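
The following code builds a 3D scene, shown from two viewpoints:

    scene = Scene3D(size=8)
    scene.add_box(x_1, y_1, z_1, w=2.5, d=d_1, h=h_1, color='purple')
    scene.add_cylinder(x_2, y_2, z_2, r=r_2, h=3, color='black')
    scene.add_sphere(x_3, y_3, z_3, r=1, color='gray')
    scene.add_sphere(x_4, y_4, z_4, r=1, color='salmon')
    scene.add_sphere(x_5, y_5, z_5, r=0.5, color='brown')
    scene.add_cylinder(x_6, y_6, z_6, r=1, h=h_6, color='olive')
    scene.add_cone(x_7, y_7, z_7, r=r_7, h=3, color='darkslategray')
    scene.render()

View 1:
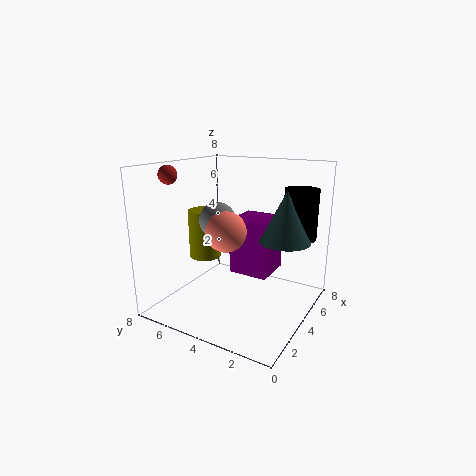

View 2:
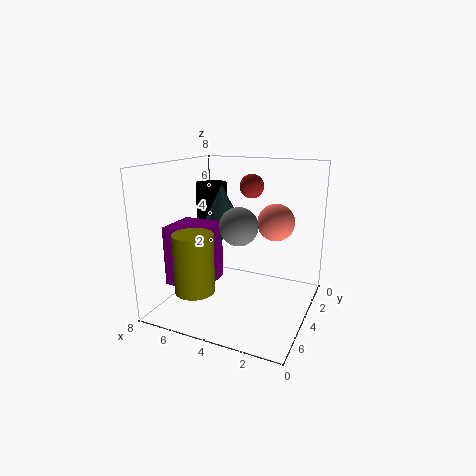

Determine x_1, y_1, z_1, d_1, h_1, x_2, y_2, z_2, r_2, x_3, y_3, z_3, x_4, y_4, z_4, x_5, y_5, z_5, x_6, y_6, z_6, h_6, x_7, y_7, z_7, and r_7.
x_1 = 5.5
y_1 = 3
z_1 = 1
d_1 = 2.5
h_1 = 3.5
x_2 = 7
y_2 = 1.5
z_2 = 3.5
r_2 = 1
x_3 = 3.5
y_3 = 5
z_3 = 5
x_4 = 2
y_4 = 3.5
z_4 = 5
x_5 = 2
y_5 = 7
z_5 = 7.5
x_6 = 5
y_6 = 7
z_6 = 2
h_6 = 3
x_7 = 6
y_7 = 2
z_7 = 3.5
r_7 = 1.5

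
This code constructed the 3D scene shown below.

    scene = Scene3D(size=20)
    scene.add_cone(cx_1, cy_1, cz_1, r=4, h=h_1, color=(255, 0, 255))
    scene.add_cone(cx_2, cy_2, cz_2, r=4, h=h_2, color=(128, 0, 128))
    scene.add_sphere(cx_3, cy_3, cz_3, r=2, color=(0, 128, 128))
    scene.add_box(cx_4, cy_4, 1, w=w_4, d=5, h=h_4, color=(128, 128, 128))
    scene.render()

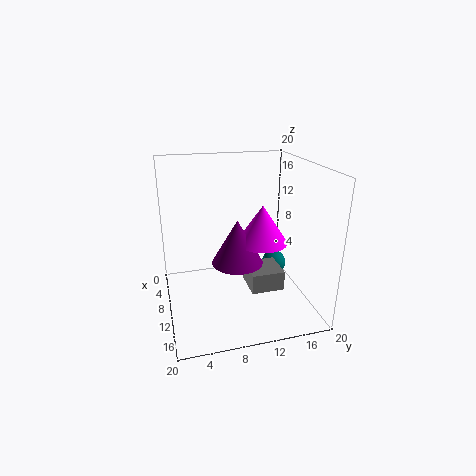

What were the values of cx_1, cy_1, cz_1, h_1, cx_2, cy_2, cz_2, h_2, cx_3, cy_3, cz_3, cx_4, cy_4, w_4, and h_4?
cx_1 = 6, cy_1 = 15, cz_1 = 7, h_1 = 6, cx_2 = 6, cy_2 = 11, cz_2 = 4, h_2 = 7, cx_3 = 4, cy_3 = 18, cz_3 = 2, cx_4 = 6, cy_4 = 12, w_4 = 5, h_4 = 3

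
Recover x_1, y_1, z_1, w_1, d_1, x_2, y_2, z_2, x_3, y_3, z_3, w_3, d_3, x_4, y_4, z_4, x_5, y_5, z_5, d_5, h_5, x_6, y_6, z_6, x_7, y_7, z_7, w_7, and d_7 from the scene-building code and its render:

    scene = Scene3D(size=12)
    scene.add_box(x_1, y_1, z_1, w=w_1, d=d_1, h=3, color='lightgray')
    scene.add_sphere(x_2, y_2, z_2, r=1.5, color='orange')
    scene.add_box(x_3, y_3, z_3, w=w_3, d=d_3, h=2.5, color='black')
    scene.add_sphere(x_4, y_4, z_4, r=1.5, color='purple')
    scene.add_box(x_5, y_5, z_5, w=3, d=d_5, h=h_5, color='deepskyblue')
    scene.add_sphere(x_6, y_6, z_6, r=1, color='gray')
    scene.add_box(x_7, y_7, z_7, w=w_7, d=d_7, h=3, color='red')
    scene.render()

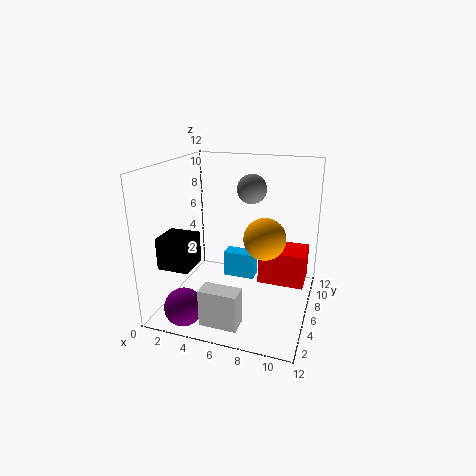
x_1 = 4.5; y_1 = 1; z_1 = 0.5; w_1 = 3; d_1 = 1.5; x_2 = 9; y_2 = 3; z_2 = 7.5; x_3 = 1; y_3 = 1.5; z_3 = 4.5; w_3 = 2.5; d_3 = 2.5; x_4 = 3; y_4 = 1.5; z_4 = 1.5; x_5 = 3.5; y_5 = 9; z_5 = 0.5; d_5 = 1.5; h_5 = 2.5; x_6 = 8; y_6 = 3; z_6 = 11; x_7 = 7.5; y_7 = 7; z_7 = 1.5; w_7 = 4; d_7 = 3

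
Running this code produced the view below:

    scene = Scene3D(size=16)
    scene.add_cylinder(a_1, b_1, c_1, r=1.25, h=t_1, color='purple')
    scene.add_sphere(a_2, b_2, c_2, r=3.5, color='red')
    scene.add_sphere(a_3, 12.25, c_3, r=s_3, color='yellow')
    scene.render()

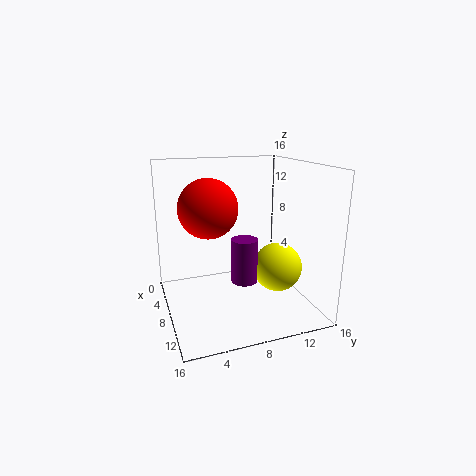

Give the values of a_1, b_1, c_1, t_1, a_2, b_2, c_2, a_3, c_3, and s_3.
a_1 = 13.25
b_1 = 6.75
c_1 = 5.5
t_1 = 4.25
a_2 = 4.75
b_2 = 5.5
c_2 = 10.75
a_3 = 9.5
c_3 = 4.5
s_3 = 2.75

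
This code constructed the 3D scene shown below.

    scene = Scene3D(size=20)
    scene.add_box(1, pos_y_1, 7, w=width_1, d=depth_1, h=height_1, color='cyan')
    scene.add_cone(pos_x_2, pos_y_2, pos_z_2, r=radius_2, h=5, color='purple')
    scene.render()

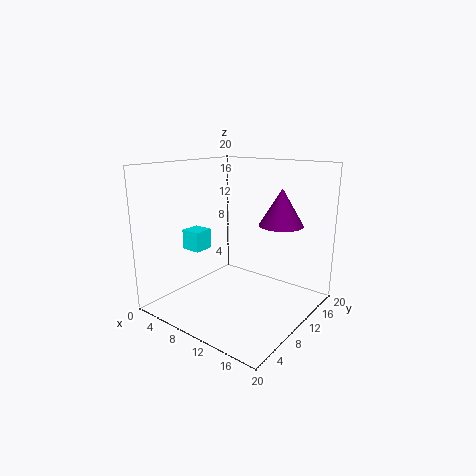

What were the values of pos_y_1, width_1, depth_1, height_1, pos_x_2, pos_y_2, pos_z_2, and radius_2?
pos_y_1 = 8; width_1 = 3; depth_1 = 3; height_1 = 3; pos_x_2 = 15; pos_y_2 = 13; pos_z_2 = 12; radius_2 = 3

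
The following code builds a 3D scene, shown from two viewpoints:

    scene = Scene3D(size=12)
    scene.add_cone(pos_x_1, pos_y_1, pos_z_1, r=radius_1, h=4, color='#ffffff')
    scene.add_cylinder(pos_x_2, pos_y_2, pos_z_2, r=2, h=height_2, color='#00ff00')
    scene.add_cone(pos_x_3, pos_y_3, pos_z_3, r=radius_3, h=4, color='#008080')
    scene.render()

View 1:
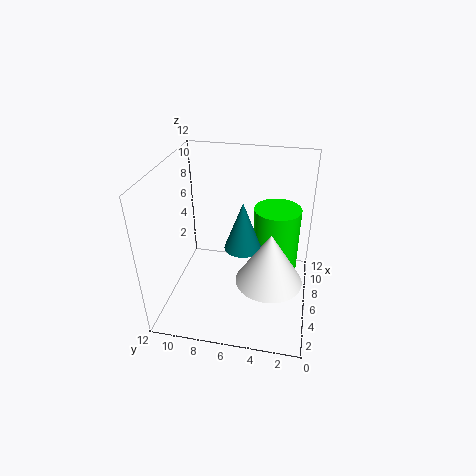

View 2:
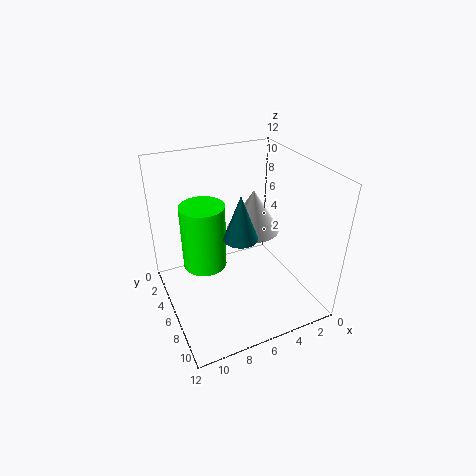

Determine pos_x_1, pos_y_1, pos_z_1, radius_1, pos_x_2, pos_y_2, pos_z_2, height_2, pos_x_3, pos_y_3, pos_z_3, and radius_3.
pos_x_1 = 3; pos_y_1 = 3; pos_z_1 = 4.5; radius_1 = 2.5; pos_x_2 = 8; pos_y_2 = 3; pos_z_2 = 2; height_2 = 6; pos_x_3 = 5.5; pos_y_3 = 5.5; pos_z_3 = 5.5; radius_3 = 1.5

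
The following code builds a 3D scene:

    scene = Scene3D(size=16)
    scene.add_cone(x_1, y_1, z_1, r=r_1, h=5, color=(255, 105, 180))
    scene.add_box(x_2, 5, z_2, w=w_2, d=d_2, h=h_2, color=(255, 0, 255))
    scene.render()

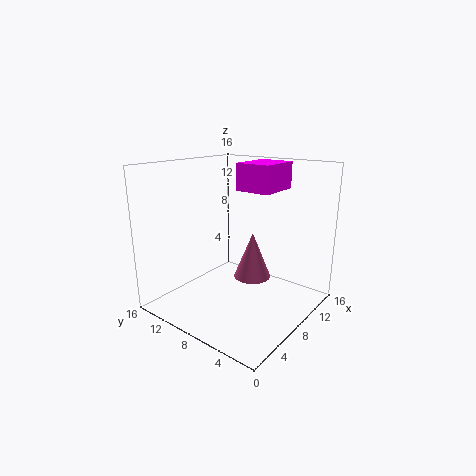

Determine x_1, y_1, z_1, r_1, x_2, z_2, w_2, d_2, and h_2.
x_1 = 8; y_1 = 6; z_1 = 4; r_1 = 2; x_2 = 9; z_2 = 13; w_2 = 5; d_2 = 4; h_2 = 3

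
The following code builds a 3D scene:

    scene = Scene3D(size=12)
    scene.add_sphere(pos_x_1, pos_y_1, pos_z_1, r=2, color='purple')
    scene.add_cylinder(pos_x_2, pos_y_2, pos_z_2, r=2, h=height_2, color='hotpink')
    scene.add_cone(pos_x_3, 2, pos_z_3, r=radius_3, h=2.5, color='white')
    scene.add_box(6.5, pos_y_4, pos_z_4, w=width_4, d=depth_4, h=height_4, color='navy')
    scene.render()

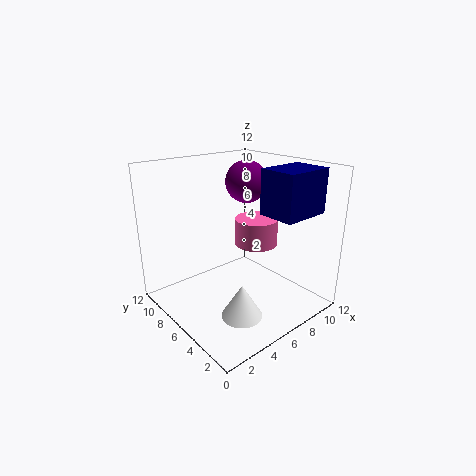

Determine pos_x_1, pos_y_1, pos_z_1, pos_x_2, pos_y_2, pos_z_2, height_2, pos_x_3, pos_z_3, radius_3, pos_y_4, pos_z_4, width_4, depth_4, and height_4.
pos_x_1 = 10; pos_y_1 = 9.5; pos_z_1 = 9.5; pos_x_2 = 9.5; pos_y_2 = 7.5; pos_z_2 = 4; height_2 = 2.5; pos_x_3 = 3; pos_z_3 = 2; radius_3 = 1.5; pos_y_4 = 1; pos_z_4 = 8.5; width_4 = 4; depth_4 = 3; height_4 = 3.5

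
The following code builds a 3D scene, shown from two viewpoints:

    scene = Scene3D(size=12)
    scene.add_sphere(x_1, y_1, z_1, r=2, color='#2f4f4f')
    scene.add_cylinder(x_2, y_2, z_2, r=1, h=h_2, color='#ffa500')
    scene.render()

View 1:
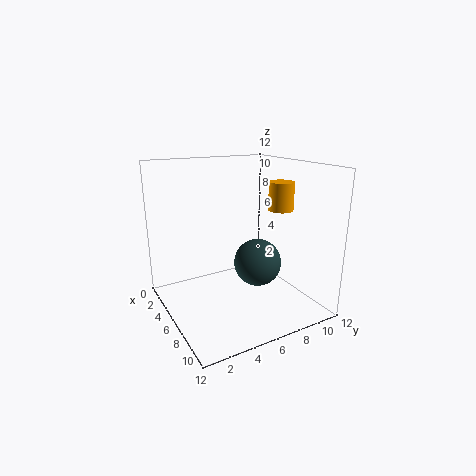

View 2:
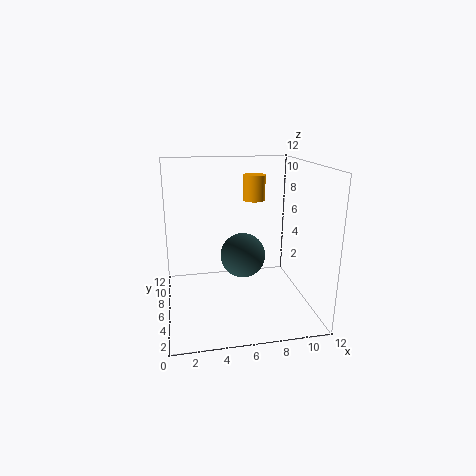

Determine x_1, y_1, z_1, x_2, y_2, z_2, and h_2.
x_1 = 6.75; y_1 = 7.5; z_1 = 3.75; x_2 = 8; y_2 = 8.75; z_2 = 8.5; h_2 = 2.25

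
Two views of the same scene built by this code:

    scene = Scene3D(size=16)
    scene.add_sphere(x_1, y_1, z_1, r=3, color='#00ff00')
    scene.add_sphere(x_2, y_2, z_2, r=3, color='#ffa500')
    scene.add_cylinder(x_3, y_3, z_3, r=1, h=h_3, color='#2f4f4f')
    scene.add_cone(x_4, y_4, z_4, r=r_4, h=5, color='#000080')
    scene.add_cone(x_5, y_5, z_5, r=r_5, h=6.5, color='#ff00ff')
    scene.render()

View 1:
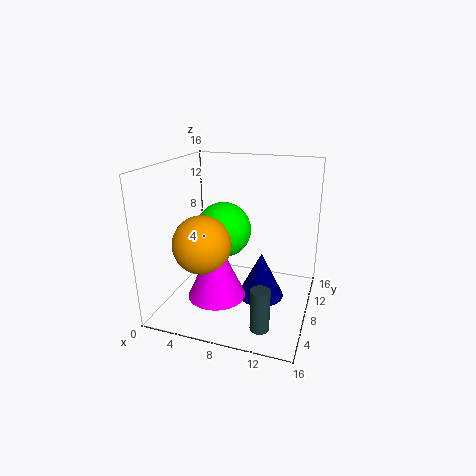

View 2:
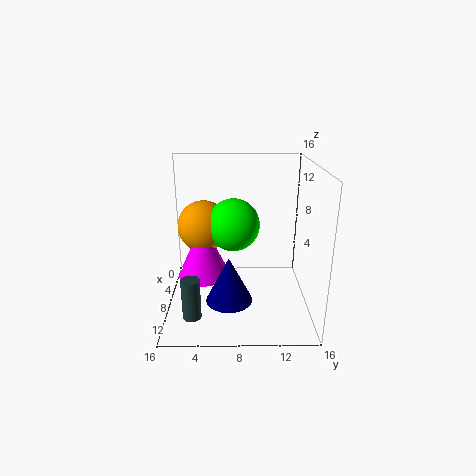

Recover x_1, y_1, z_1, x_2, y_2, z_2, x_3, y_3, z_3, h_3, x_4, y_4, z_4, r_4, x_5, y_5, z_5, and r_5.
x_1 = 6.5
y_1 = 7.5
z_1 = 9
x_2 = 5.5
y_2 = 4
z_2 = 8.5
x_3 = 12
y_3 = 3
z_3 = 0.5
h_3 = 4.5
x_4 = 11
y_4 = 7
z_4 = 2
r_4 = 2.5
x_5 = 7
y_5 = 4
z_5 = 3
r_5 = 3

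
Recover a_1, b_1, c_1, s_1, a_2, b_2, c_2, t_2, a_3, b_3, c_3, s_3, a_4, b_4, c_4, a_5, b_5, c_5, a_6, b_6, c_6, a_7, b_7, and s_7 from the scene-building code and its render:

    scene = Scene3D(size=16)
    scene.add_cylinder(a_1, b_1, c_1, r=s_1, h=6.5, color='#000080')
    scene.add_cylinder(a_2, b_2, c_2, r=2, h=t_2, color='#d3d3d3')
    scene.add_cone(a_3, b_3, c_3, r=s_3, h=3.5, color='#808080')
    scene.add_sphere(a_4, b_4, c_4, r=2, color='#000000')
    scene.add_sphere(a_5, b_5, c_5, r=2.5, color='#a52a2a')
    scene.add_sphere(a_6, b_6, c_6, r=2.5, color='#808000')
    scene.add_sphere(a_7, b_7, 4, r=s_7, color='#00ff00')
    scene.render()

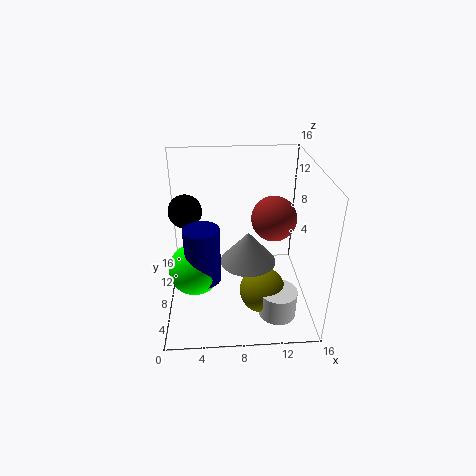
a_1 = 4
b_1 = 7.5
c_1 = 3
s_1 = 2
a_2 = 12
b_2 = 3.5
c_2 = 1
t_2 = 3
a_3 = 9
b_3 = 6.5
c_3 = 6
s_3 = 3
a_4 = 2
b_4 = 12
c_4 = 9.5
a_5 = 12
b_5 = 8.5
c_5 = 10
a_6 = 10.5
b_6 = 5
c_6 = 3
a_7 = 3
b_7 = 8
s_7 = 3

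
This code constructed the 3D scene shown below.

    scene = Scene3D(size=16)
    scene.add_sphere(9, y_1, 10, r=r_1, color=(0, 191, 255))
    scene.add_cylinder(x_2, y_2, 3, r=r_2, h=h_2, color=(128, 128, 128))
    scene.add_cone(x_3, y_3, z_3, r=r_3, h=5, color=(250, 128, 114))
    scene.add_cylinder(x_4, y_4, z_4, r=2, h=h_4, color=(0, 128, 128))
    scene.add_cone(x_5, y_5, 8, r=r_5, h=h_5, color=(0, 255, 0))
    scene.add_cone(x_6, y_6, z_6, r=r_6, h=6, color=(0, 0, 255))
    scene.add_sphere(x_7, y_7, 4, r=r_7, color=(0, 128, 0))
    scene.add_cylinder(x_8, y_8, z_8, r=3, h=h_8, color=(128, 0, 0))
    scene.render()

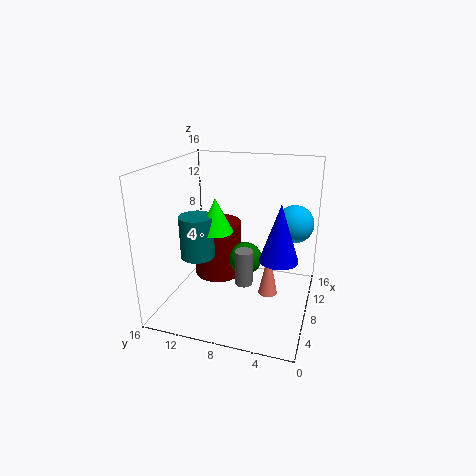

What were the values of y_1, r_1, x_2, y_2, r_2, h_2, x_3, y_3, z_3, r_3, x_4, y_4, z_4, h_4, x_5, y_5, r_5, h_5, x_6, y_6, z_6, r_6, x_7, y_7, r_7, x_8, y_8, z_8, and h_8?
y_1 = 2
r_1 = 2
x_2 = 7
y_2 = 7
r_2 = 1
h_2 = 4
x_3 = 6
y_3 = 4
z_3 = 3
r_3 = 1
x_4 = 8
y_4 = 13
z_4 = 5
h_4 = 5
x_5 = 9
y_5 = 11
r_5 = 2
h_5 = 4
x_6 = 6
y_6 = 3
z_6 = 7
r_6 = 2
x_7 = 11
y_7 = 8
r_7 = 2
x_8 = 12
y_8 = 12
z_8 = 1
h_8 = 7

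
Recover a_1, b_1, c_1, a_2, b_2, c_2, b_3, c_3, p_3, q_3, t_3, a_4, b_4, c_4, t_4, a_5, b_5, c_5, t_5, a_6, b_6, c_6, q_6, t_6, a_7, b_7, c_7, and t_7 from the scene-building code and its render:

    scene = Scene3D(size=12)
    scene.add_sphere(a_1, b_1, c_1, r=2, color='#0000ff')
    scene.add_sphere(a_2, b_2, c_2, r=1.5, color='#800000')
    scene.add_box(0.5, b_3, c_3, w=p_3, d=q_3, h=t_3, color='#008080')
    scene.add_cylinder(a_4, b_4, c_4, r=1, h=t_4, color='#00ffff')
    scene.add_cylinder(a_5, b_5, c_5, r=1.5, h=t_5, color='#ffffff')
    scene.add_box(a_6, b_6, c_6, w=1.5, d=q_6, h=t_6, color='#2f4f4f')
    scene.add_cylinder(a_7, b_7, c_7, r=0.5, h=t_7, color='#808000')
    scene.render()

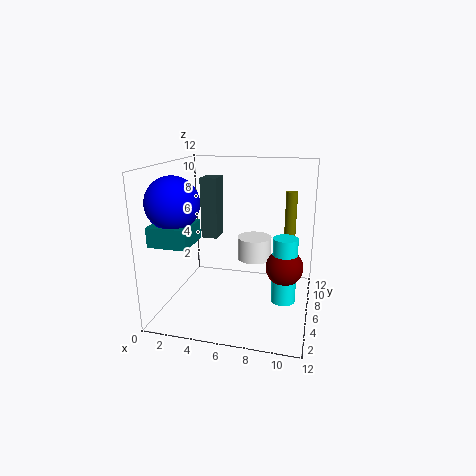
a_1 = 2; b_1 = 2.5; c_1 = 9.5; a_2 = 10; b_2 = 5.5; c_2 = 4; b_3 = 1; c_3 = 6.5; p_3 = 3; q_3 = 3; t_3 = 1.5; a_4 = 10; b_4 = 5.5; c_4 = 1; t_4 = 5.5; a_5 = 7; b_5 = 8; c_5 = 3.5; t_5 = 2; a_6 = 2; b_6 = 8; c_6 = 5; q_6 = 2; t_6 = 5.5; a_7 = 10; b_7 = 9; c_7 = 5; t_7 = 4.5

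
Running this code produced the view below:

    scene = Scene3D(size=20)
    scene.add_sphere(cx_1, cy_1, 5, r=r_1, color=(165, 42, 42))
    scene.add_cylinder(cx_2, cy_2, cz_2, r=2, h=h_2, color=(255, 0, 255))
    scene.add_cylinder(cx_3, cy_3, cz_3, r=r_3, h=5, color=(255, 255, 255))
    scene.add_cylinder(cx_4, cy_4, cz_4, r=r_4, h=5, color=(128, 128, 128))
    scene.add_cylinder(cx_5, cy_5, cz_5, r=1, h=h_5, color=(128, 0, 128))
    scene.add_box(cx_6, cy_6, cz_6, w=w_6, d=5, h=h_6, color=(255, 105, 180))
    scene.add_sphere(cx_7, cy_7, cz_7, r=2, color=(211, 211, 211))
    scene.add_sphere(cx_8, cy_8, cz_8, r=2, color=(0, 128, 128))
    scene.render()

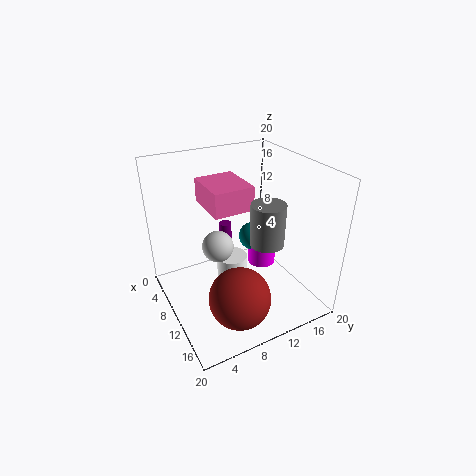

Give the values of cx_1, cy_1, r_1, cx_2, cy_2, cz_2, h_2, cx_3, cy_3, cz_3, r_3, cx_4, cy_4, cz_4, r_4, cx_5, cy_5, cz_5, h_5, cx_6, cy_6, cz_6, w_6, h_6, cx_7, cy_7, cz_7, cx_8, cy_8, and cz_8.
cx_1 = 16, cy_1 = 7, r_1 = 4, cx_2 = 10, cy_2 = 14, cz_2 = 5, h_2 = 4, cx_3 = 12, cy_3 = 8, cz_3 = 4, r_3 = 2, cx_4 = 17, cy_4 = 10, cz_4 = 13, r_4 = 2, cx_5 = 2, cy_5 = 12, cz_5 = 4, h_5 = 4, cx_6 = 8, cy_6 = 5, cz_6 = 16, w_6 = 6, h_6 = 3, cx_7 = 12, cy_7 = 6, cz_7 = 11, cx_8 = 9, cy_8 = 13, cz_8 = 9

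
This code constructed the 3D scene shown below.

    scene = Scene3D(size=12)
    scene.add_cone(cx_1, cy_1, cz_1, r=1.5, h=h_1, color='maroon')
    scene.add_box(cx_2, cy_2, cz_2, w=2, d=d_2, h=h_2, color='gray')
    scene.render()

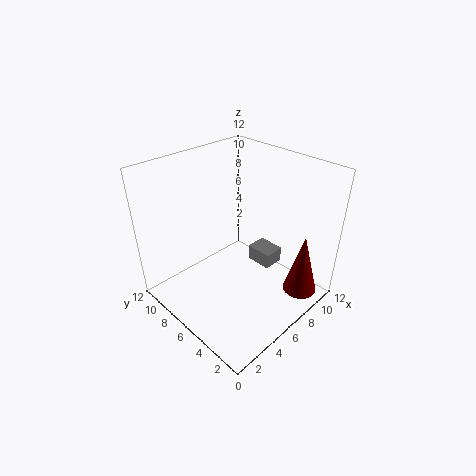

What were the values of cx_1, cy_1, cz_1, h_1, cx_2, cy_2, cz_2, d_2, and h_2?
cx_1 = 10
cy_1 = 2
cz_1 = 0.5
h_1 = 5.5
cx_2 = 9.5
cy_2 = 5.5
cz_2 = 1
d_2 = 2.5
h_2 = 1.5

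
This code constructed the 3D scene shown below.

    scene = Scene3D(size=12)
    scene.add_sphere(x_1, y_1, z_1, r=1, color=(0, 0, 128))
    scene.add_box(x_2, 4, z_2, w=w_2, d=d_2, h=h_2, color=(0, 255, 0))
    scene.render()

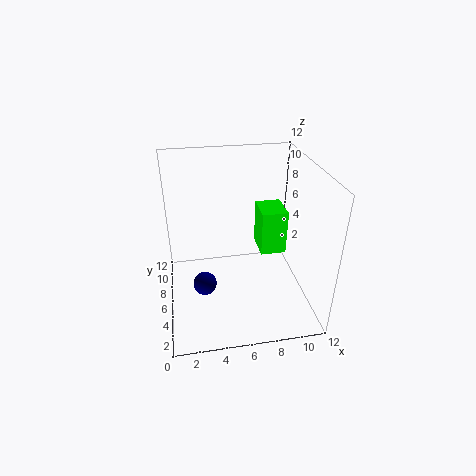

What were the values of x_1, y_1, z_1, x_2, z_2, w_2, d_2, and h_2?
x_1 = 3
y_1 = 5.5
z_1 = 2
x_2 = 7.5
z_2 = 5.5
w_2 = 2
d_2 = 2.5
h_2 = 3.5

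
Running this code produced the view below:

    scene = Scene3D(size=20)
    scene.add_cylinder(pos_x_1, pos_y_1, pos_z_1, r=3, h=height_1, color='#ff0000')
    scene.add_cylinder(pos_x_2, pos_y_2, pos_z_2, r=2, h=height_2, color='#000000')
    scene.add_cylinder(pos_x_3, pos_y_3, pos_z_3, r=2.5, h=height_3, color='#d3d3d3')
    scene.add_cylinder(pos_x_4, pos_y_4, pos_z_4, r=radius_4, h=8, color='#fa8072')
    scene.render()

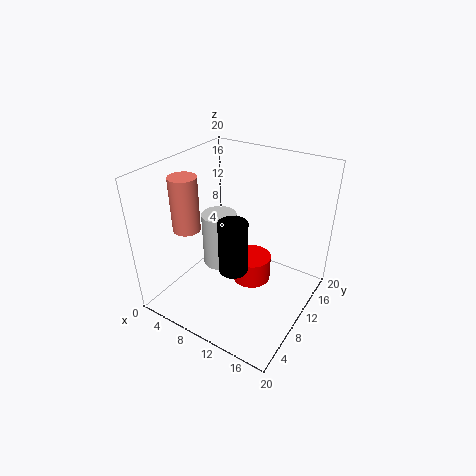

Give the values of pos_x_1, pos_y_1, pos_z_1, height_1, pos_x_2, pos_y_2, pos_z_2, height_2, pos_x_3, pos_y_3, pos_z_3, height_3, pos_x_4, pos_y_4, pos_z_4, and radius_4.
pos_x_1 = 10
pos_y_1 = 14
pos_z_1 = 0.5
height_1 = 4
pos_x_2 = 10.5
pos_y_2 = 8
pos_z_2 = 6
height_2 = 7.5
pos_x_3 = 6.5
pos_y_3 = 10.5
pos_z_3 = 4.5
height_3 = 8
pos_x_4 = 2.5
pos_y_4 = 8
pos_z_4 = 10
radius_4 = 2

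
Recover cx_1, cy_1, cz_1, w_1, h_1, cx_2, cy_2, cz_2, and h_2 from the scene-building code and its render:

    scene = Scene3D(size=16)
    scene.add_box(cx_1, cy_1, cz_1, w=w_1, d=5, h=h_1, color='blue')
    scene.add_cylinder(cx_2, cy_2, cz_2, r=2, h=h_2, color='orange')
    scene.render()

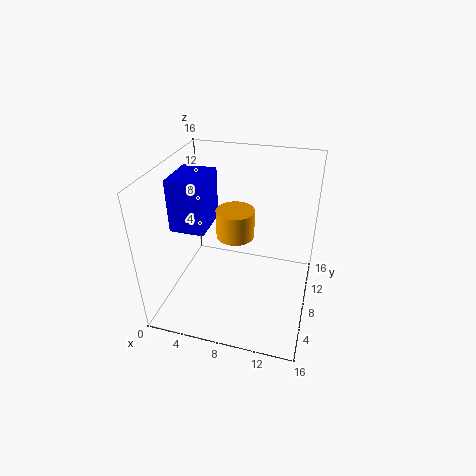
cx_1 = 0.5; cy_1 = 6.5; cz_1 = 8.5; w_1 = 4; h_1 = 6; cx_2 = 8; cy_2 = 7; cz_2 = 9; h_2 = 3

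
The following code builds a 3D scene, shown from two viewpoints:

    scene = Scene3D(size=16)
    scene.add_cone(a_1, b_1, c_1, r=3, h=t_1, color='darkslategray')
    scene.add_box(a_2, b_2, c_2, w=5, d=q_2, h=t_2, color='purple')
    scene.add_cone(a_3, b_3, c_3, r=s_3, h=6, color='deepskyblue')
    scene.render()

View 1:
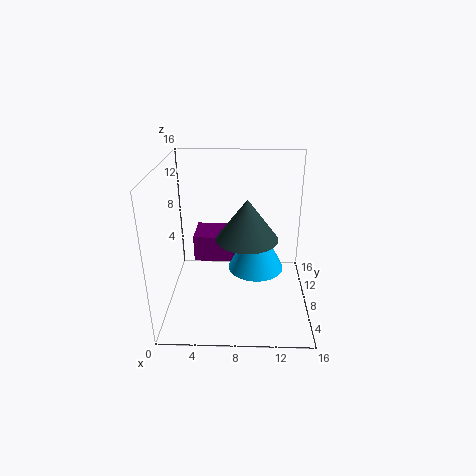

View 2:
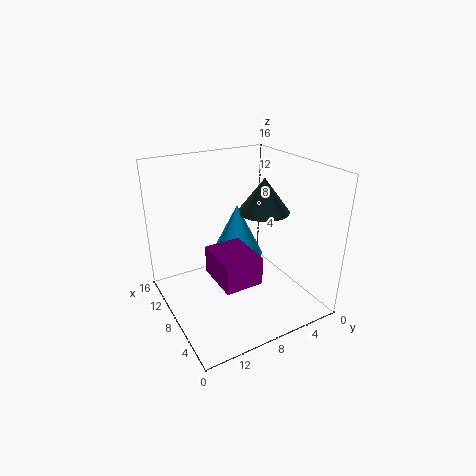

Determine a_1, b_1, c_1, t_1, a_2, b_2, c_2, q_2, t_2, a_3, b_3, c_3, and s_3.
a_1 = 9, b_1 = 4, c_1 = 10, t_1 = 4, a_2 = 3, b_2 = 8, c_2 = 5, q_2 = 4, t_2 = 3, a_3 = 10, b_3 = 7, c_3 = 5, s_3 = 3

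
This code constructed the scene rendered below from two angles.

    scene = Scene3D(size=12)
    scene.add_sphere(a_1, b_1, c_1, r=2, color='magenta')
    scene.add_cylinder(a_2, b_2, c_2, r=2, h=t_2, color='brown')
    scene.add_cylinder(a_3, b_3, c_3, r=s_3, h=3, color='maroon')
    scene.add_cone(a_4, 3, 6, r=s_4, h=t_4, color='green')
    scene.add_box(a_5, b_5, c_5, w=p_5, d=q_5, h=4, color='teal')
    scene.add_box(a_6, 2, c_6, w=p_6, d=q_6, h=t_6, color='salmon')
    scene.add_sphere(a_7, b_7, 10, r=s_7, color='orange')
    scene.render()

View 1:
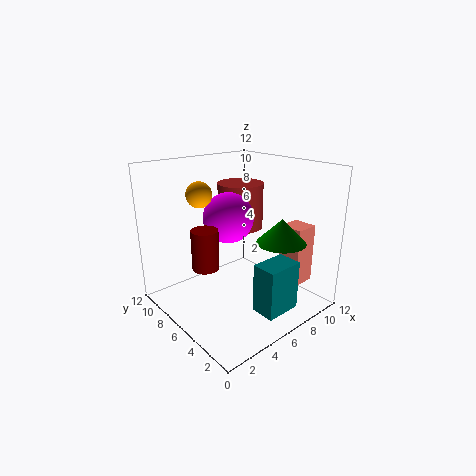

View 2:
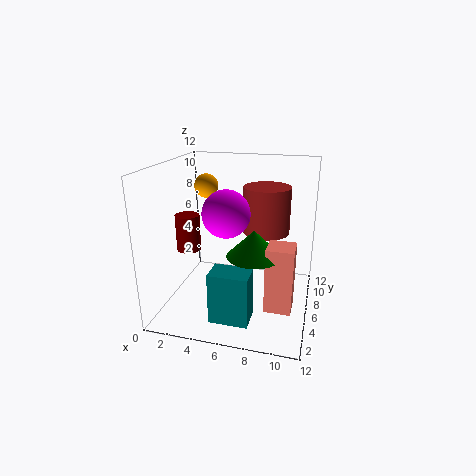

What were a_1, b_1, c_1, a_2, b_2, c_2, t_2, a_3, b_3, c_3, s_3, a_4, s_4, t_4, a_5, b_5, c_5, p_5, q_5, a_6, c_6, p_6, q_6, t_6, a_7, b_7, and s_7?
a_1 = 5
b_1 = 6
c_1 = 8
a_2 = 8
b_2 = 8
c_2 = 6
t_2 = 4
a_3 = 2
b_3 = 5
c_3 = 5
s_3 = 1
a_4 = 8
s_4 = 2
t_4 = 2
a_5 = 5
b_5 = 1
c_5 = 1
p_5 = 3
q_5 = 2
a_6 = 9
c_6 = 2
p_6 = 2
q_6 = 2
t_6 = 5
a_7 = 3
b_7 = 7
s_7 = 1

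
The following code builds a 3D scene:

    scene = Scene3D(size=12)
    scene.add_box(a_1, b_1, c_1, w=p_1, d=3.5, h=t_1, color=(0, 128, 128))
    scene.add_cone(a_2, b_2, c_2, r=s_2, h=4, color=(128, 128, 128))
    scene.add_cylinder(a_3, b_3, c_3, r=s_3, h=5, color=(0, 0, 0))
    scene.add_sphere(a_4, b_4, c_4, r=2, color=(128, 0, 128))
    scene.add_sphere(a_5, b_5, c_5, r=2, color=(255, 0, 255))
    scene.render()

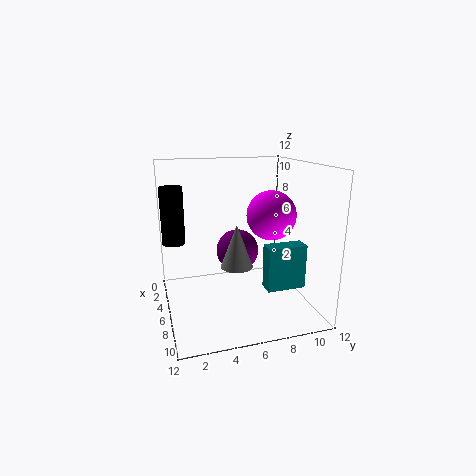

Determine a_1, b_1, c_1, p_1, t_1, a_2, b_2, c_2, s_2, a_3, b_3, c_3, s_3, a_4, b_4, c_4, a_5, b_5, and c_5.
a_1 = 5.5
b_1 = 8.5
c_1 = 1
p_1 = 1.5
t_1 = 4
a_2 = 4
b_2 = 6.5
c_2 = 2.5
s_2 = 1.5
a_3 = 3
b_3 = 1
c_3 = 5
s_3 = 1
a_4 = 2.5
b_4 = 7
c_4 = 3.5
a_5 = 7
b_5 = 8.5
c_5 = 8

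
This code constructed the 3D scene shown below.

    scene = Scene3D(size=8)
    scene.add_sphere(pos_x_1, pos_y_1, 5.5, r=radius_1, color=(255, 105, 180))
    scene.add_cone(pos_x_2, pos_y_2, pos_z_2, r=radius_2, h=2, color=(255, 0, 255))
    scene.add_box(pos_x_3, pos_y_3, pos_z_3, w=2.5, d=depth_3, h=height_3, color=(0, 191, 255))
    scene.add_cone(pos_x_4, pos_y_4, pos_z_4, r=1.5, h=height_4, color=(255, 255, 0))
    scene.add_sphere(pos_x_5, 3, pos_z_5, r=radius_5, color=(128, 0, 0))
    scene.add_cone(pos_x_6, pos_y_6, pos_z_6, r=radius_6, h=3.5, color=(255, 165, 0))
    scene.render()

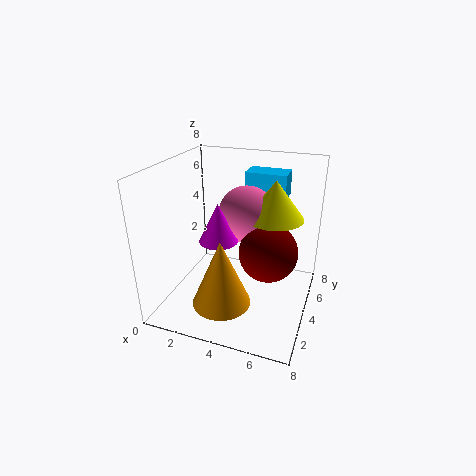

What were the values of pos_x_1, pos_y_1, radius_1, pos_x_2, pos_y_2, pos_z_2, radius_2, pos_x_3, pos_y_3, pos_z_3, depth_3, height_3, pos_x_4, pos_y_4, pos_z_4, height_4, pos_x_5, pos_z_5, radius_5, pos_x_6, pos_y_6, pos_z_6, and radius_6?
pos_x_1 = 4.5; pos_y_1 = 4; radius_1 = 1.5; pos_x_2 = 3.5; pos_y_2 = 2.5; pos_z_2 = 4.5; radius_2 = 1; pos_x_3 = 3.5; pos_y_3 = 6.5; pos_z_3 = 5.5; depth_3 = 1.5; height_3 = 1.5; pos_x_4 = 6; pos_y_4 = 4; pos_z_4 = 5.5; height_4 = 2; pos_x_5 = 6; pos_z_5 = 4; radius_5 = 1.5; pos_x_6 = 4; pos_y_6 = 1.5; pos_z_6 = 1.5; radius_6 = 1.5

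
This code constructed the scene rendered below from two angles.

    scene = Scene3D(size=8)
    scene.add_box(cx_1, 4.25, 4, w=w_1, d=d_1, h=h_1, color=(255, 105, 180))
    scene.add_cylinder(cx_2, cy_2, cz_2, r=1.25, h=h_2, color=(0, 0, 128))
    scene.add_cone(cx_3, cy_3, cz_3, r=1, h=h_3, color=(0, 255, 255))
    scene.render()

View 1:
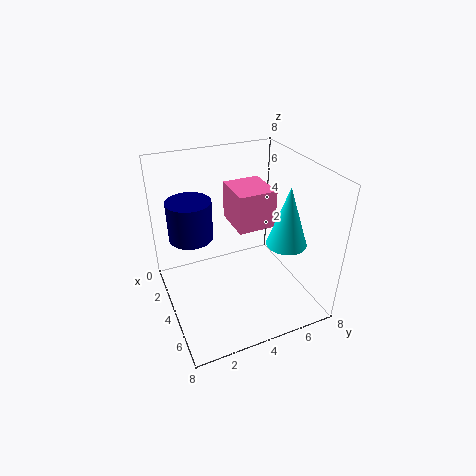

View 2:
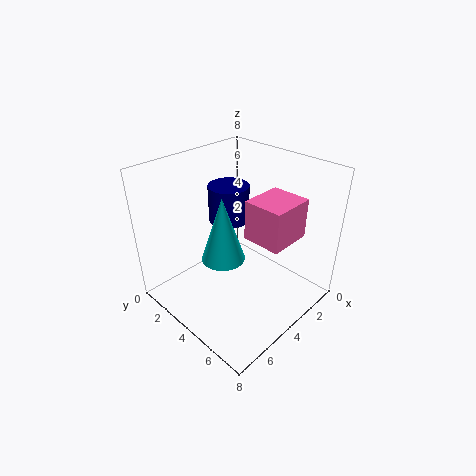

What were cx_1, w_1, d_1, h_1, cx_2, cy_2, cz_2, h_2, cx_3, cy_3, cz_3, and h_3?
cx_1 = 1.25
w_1 = 2.5
d_1 = 2.25
h_1 = 2.25
cx_2 = 2.5
cy_2 = 1.75
cz_2 = 3.75
h_2 = 2.25
cx_3 = 6.5
cy_3 = 5.5
cz_3 = 4.75
h_3 = 3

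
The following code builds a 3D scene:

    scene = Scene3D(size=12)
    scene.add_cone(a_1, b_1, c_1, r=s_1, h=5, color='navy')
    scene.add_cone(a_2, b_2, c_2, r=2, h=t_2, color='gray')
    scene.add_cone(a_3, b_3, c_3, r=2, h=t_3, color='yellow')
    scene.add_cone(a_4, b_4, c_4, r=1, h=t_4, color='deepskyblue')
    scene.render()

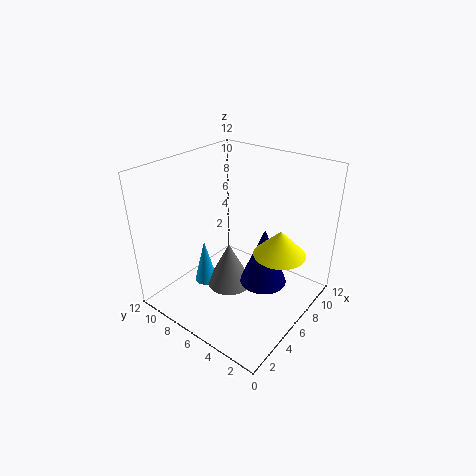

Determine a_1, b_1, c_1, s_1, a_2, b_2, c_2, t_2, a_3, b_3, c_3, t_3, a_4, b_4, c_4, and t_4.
a_1 = 7, b_1 = 4, c_1 = 2, s_1 = 2, a_2 = 6, b_2 = 7, c_2 = 1, t_2 = 4, a_3 = 6, b_3 = 2, c_3 = 6, t_3 = 2, a_4 = 5, b_4 = 9, c_4 = 1, t_4 = 4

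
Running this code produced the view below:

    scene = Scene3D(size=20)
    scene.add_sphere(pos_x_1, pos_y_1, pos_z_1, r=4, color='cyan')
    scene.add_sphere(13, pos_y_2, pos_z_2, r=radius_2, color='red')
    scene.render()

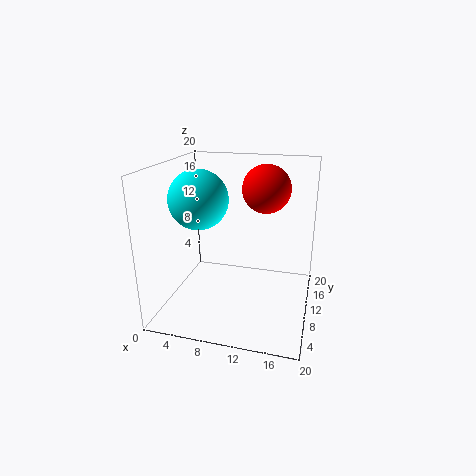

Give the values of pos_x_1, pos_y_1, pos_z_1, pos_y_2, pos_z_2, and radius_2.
pos_x_1 = 5; pos_y_1 = 8.5; pos_z_1 = 15.5; pos_y_2 = 14.5; pos_z_2 = 16; radius_2 = 3.5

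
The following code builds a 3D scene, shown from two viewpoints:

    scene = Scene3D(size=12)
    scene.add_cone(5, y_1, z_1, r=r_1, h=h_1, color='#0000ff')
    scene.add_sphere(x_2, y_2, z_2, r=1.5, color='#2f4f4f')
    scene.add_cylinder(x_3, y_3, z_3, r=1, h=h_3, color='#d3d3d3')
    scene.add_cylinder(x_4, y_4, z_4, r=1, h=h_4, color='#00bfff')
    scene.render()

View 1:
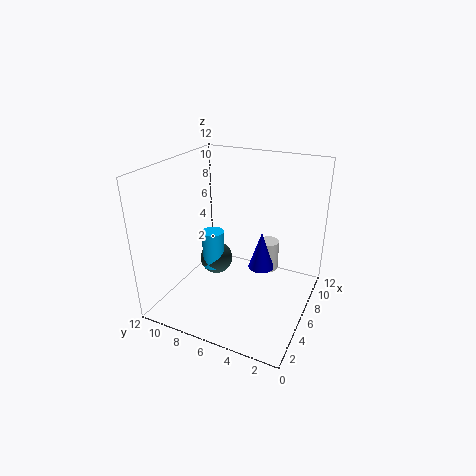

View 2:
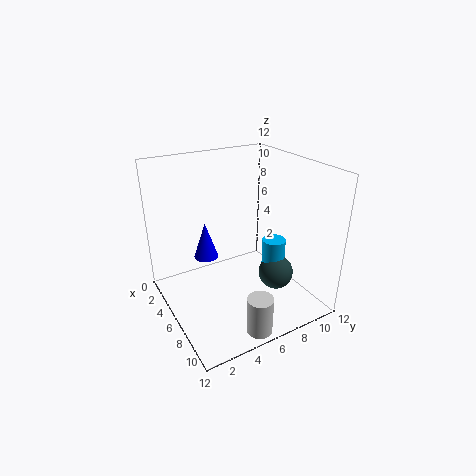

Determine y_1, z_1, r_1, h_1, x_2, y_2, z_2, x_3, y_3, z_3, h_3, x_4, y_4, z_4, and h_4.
y_1 = 3.5
z_1 = 4.5
r_1 = 1
h_1 = 3
x_2 = 7.5
y_2 = 9
z_2 = 2.5
x_3 = 11
y_3 = 5
z_3 = 0.5
h_3 = 3
x_4 = 7
y_4 = 9
z_4 = 2
h_4 = 3.5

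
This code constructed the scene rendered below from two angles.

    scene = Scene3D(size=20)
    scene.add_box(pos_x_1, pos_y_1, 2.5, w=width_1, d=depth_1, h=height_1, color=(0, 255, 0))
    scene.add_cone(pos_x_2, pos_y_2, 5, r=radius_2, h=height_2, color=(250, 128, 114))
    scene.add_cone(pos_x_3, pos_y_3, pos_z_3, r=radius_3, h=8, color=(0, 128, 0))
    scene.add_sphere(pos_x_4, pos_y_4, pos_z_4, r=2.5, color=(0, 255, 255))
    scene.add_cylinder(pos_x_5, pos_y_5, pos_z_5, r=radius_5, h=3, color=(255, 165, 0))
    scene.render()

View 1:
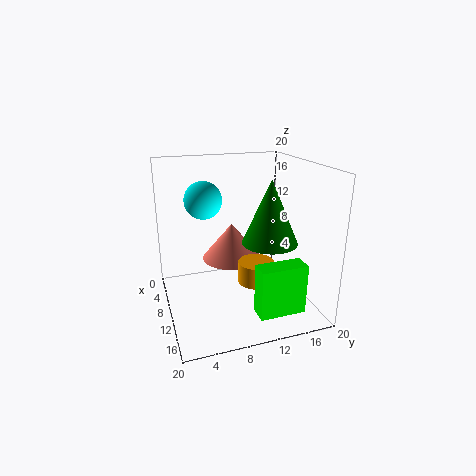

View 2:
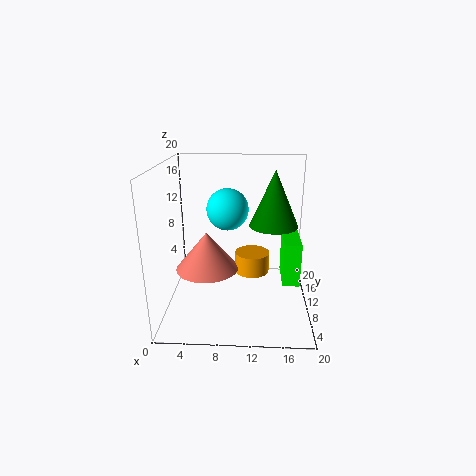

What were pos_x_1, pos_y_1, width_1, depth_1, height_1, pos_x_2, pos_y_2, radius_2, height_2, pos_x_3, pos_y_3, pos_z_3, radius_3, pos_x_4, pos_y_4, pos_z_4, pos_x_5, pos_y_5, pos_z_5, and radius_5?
pos_x_1 = 16.5; pos_y_1 = 10; width_1 = 2.5; depth_1 = 6; height_1 = 6.5; pos_x_2 = 5.5; pos_y_2 = 10.5; radius_2 = 4.5; height_2 = 5.5; pos_x_3 = 15; pos_y_3 = 12.5; pos_z_3 = 11; radius_3 = 3.5; pos_x_4 = 9; pos_y_4 = 5.5; pos_z_4 = 15.5; pos_x_5 = 12; pos_y_5 = 12; pos_z_5 = 4; radius_5 = 2.5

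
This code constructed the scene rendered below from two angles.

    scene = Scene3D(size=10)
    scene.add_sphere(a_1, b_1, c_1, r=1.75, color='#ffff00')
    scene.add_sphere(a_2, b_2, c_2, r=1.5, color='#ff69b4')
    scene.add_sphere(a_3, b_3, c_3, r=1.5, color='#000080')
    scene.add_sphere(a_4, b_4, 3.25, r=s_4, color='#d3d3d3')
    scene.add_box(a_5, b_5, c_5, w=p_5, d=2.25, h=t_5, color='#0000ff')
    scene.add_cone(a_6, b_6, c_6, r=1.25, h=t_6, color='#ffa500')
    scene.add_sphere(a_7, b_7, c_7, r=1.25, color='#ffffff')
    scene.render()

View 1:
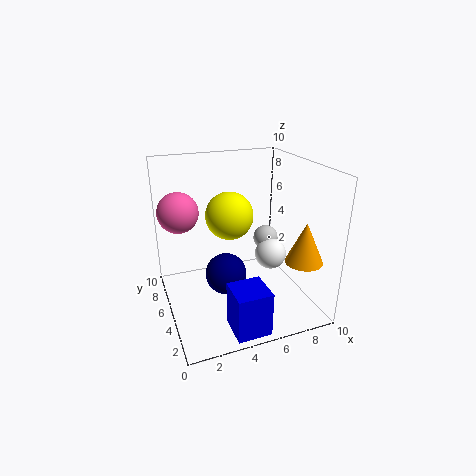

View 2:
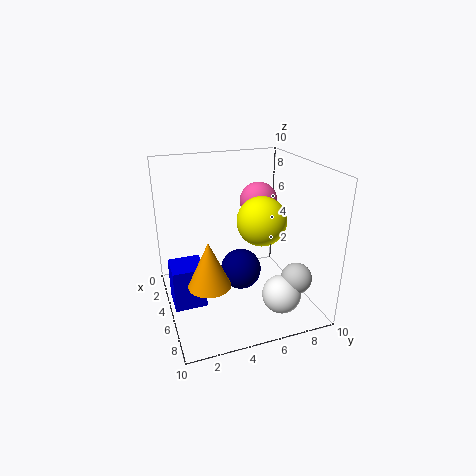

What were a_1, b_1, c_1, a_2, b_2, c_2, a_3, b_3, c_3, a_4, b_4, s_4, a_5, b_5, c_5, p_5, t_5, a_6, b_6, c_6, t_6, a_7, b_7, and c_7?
a_1 = 5, b_1 = 6.75, c_1 = 6, a_2 = 1.5, b_2 = 8, c_2 = 6.25, a_3 = 4.25, b_3 = 5.5, c_3 = 2, a_4 = 8.5, b_4 = 7.75, s_4 = 1, a_5 = 3.25, b_5 = 0.25, c_5 = 0.25, p_5 = 2.25, t_5 = 3, a_6 = 8.5, b_6 = 2, c_6 = 4, t_6 = 2.75, a_7 = 8.5, b_7 = 6.75, c_7 = 2.25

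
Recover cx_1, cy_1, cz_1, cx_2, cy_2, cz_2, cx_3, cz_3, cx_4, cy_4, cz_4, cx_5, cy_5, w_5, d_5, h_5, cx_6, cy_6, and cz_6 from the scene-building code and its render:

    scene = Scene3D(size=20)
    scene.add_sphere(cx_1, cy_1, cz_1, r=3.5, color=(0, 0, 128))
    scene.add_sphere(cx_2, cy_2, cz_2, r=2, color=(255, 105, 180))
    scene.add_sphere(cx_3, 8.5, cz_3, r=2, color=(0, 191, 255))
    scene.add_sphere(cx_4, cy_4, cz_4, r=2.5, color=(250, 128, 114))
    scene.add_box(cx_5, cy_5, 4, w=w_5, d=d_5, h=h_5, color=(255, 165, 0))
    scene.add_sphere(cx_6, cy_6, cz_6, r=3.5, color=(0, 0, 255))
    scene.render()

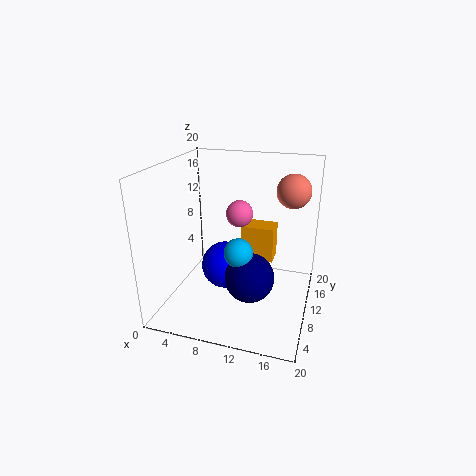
cx_1 = 12
cy_1 = 9
cz_1 = 4.5
cx_2 = 9
cy_2 = 14
cz_2 = 12
cx_3 = 10.5
cz_3 = 8.5
cx_4 = 16.5
cy_4 = 16
cz_4 = 15.5
cx_5 = 9
cy_5 = 15
w_5 = 5
d_5 = 3.5
h_5 = 5.5
cx_6 = 7.5
cy_6 = 11.5
cz_6 = 4.5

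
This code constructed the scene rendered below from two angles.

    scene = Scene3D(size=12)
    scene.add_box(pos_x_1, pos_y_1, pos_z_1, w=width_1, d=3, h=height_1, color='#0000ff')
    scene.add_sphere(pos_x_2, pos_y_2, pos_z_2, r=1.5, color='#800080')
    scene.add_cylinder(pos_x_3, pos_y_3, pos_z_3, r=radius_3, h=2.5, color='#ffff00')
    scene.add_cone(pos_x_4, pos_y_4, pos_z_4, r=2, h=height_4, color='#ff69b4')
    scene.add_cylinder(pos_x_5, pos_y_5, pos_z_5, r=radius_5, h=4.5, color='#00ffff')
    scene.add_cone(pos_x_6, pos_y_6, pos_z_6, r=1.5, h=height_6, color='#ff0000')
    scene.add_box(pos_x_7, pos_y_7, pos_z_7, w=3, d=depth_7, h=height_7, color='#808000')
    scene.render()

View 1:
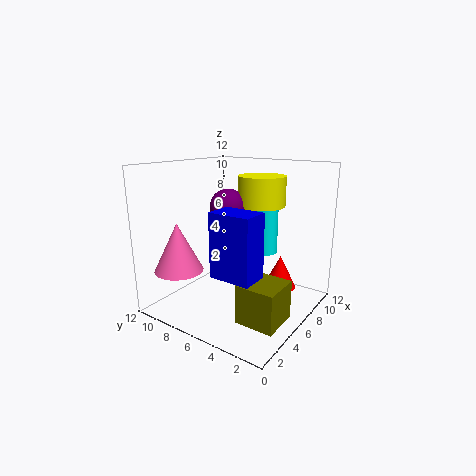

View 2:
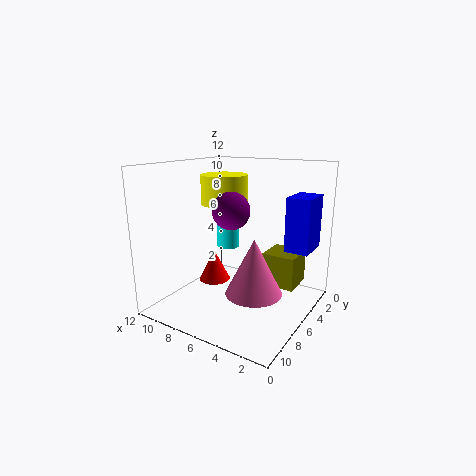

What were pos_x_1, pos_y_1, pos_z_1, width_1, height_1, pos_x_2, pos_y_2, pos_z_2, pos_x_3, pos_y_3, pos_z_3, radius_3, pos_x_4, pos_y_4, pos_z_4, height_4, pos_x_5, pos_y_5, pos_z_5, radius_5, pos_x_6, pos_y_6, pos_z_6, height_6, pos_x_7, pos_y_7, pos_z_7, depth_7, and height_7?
pos_x_1 = 0.5, pos_y_1 = 1.5, pos_z_1 = 5, width_1 = 2, height_1 = 4.5, pos_x_2 = 6, pos_y_2 = 7, pos_z_2 = 8.5, pos_x_3 = 8, pos_y_3 = 5, pos_z_3 = 8.5, radius_3 = 2, pos_x_4 = 2.5, pos_y_4 = 9.5, pos_z_4 = 3.5, height_4 = 4, pos_x_5 = 8, pos_y_5 = 4.5, pos_z_5 = 4.5, radius_5 = 1, pos_x_6 = 10, pos_y_6 = 4, pos_z_6 = 0.5, height_6 = 3, pos_x_7 = 2, pos_y_7 = 0.5, pos_z_7 = 1, depth_7 = 3, height_7 = 3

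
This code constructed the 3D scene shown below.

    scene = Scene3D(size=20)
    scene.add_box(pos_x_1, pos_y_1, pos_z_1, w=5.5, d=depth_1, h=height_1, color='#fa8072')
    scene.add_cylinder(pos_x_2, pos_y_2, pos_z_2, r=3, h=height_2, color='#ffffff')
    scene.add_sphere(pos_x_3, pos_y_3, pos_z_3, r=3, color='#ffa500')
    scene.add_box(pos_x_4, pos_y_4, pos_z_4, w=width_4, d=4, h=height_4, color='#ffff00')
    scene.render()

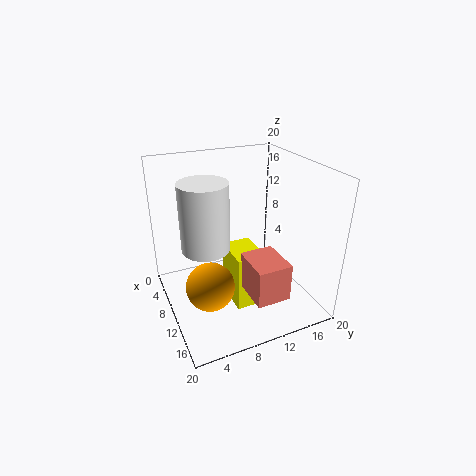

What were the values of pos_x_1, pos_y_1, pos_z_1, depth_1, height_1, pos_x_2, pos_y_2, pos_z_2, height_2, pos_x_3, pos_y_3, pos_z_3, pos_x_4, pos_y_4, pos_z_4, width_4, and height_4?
pos_x_1 = 13
pos_y_1 = 9
pos_z_1 = 4.5
depth_1 = 4.5
height_1 = 5
pos_x_2 = 12.5
pos_y_2 = 4.5
pos_z_2 = 11
height_2 = 8.5
pos_x_3 = 15
pos_y_3 = 4
pos_z_3 = 7
pos_x_4 = 8
pos_y_4 = 8.5
pos_z_4 = 0.5
width_4 = 5.5
height_4 = 8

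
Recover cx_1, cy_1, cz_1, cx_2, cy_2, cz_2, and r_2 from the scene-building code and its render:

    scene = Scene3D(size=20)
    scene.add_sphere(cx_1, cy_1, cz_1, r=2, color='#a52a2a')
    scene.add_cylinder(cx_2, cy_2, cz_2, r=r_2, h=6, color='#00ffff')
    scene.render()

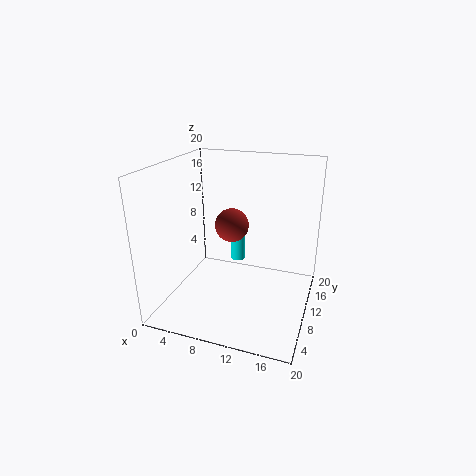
cx_1 = 11
cy_1 = 5
cz_1 = 14
cx_2 = 10
cy_2 = 10
cz_2 = 7
r_2 = 1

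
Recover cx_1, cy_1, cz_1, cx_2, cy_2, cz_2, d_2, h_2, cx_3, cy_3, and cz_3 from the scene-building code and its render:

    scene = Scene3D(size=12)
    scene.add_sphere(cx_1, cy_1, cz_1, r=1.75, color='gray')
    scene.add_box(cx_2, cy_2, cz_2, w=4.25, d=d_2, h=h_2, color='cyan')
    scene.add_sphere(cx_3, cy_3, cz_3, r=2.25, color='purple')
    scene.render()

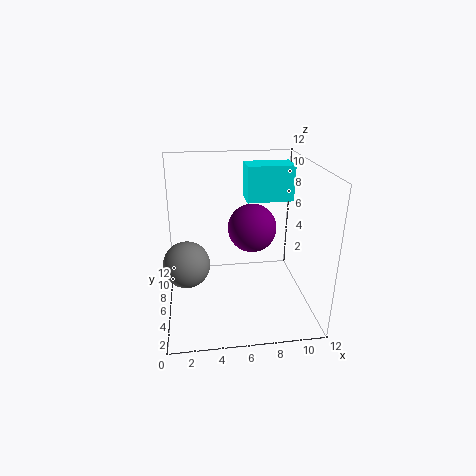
cx_1 = 1.75; cy_1 = 3.5; cz_1 = 5.25; cx_2 = 7.25; cy_2 = 8.75; cz_2 = 8; d_2 = 2.5; h_2 = 3.25; cx_3 = 7.75; cy_3 = 9; cz_3 = 5.5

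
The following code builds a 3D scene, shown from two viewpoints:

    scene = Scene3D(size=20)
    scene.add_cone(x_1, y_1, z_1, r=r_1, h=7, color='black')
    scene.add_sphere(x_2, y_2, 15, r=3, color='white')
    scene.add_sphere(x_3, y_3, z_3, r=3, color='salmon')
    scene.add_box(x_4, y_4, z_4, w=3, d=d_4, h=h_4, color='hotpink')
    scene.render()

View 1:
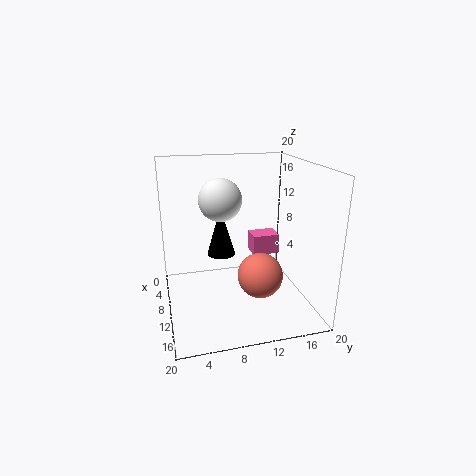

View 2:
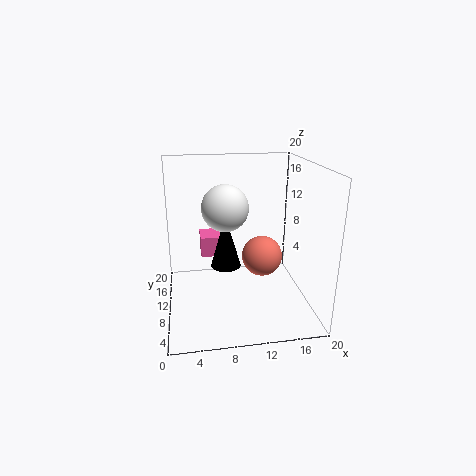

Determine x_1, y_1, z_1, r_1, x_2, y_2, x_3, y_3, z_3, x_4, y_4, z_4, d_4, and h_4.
x_1 = 8, y_1 = 8, z_1 = 7, r_1 = 2, x_2 = 8, y_2 = 8, x_3 = 14, y_3 = 12, z_3 = 6, x_4 = 5, y_4 = 13, z_4 = 6, d_4 = 4, h_4 = 3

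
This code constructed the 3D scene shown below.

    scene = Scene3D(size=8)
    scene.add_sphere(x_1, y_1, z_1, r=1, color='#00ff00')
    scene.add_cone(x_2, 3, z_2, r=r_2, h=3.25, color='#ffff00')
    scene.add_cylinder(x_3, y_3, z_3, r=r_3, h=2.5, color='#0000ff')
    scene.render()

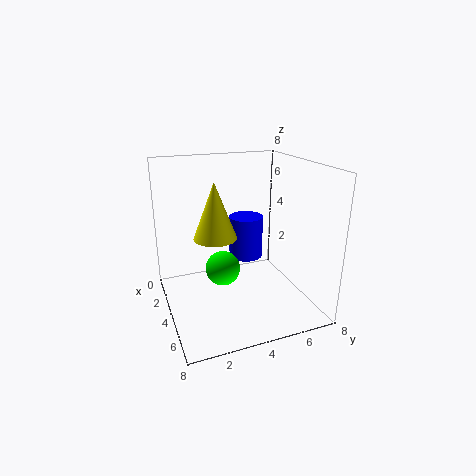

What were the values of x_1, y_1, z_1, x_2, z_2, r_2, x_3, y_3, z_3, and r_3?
x_1 = 3.5, y_1 = 3.25, z_1 = 2, x_2 = 3, z_2 = 3.75, r_2 = 1.25, x_3 = 2.75, y_3 = 5, z_3 = 2.25, r_3 = 1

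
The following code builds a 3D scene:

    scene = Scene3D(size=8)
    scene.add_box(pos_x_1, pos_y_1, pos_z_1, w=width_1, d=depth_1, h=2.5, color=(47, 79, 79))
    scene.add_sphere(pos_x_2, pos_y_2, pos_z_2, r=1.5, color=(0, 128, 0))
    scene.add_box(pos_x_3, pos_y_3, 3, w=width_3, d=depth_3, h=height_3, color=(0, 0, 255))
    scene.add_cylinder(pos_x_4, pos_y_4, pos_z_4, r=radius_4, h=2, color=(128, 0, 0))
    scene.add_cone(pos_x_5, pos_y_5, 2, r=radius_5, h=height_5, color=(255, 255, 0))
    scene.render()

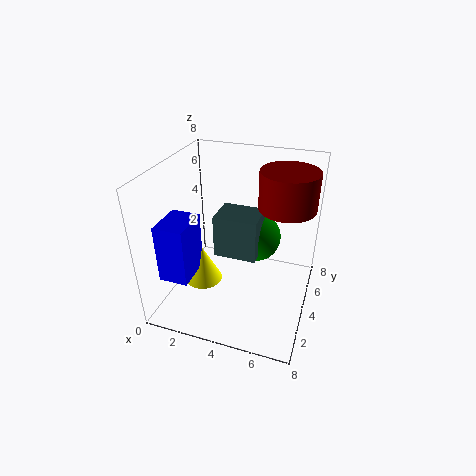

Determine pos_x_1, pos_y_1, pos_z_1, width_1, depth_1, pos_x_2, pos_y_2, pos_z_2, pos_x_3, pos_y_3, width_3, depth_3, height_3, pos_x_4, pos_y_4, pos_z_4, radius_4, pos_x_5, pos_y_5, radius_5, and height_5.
pos_x_1 = 2.5; pos_y_1 = 4; pos_z_1 = 2.5; width_1 = 2.5; depth_1 = 2; pos_x_2 = 4.5; pos_y_2 = 6; pos_z_2 = 3; pos_x_3 = 1; pos_y_3 = 0.5; width_3 = 1.5; depth_3 = 2; height_3 = 3; pos_x_4 = 6.5; pos_y_4 = 4.5; pos_z_4 = 6; radius_4 = 1.5; pos_x_5 = 2.5; pos_y_5 = 2.5; radius_5 = 1; height_5 = 2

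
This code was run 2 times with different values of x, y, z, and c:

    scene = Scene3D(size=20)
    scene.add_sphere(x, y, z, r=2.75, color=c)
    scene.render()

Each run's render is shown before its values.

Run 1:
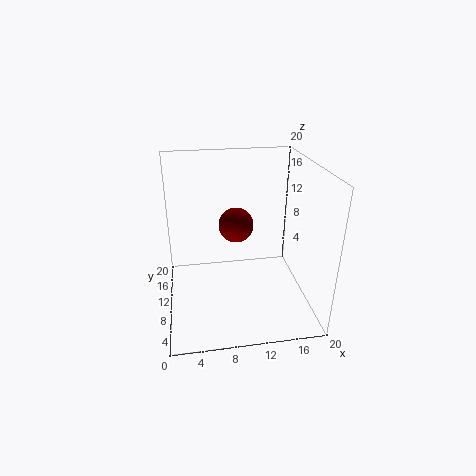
x = 10.75, y = 16.25, z = 9, c = 'maroon'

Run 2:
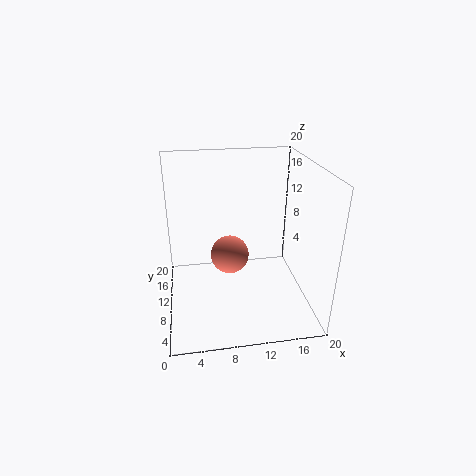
x = 9, y = 11.25, z = 6.75, c = 'salmon'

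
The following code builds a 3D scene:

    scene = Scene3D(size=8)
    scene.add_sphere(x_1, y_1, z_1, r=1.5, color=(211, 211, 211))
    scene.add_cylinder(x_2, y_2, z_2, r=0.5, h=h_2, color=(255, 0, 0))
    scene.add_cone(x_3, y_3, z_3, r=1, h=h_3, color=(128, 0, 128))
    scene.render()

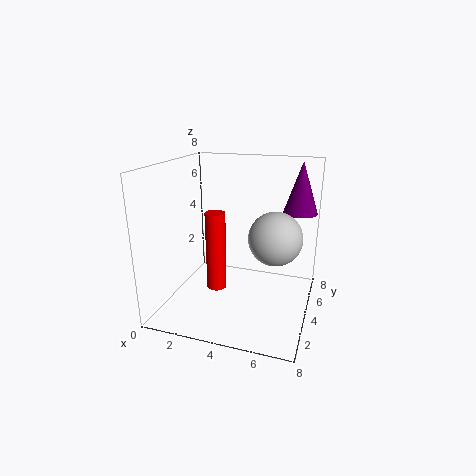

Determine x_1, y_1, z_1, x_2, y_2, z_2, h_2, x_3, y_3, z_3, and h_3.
x_1 = 6
y_1 = 4.5
z_1 = 4
x_2 = 3.5
y_2 = 2
z_2 = 2
h_2 = 4
x_3 = 7
y_3 = 6.5
z_3 = 5
h_3 = 3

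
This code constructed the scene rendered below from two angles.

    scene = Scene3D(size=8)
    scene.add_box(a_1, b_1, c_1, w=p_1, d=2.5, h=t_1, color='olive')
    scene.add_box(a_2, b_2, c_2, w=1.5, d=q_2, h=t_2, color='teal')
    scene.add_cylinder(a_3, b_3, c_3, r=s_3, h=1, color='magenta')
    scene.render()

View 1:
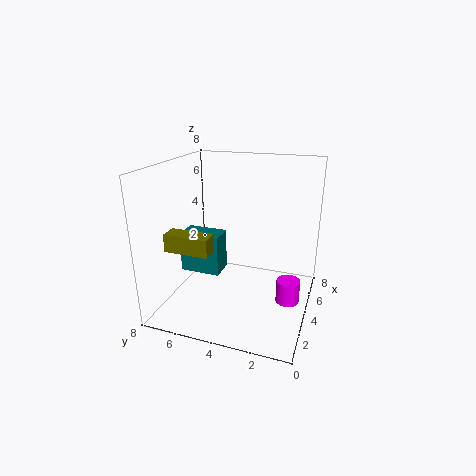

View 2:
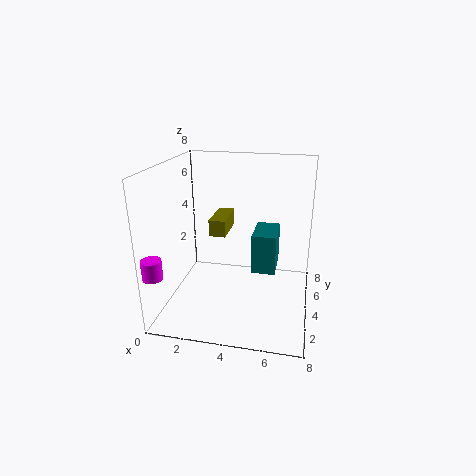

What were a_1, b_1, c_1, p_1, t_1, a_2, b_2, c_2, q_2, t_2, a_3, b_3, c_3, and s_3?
a_1 = 2; b_1 = 5; c_1 = 3.5; p_1 = 1; t_1 = 1; a_2 = 4.5; b_2 = 5.5; c_2 = 1; q_2 = 2.5; t_2 = 2.5; a_3 = 0.5; b_3 = 0.5; c_3 = 3; s_3 = 0.5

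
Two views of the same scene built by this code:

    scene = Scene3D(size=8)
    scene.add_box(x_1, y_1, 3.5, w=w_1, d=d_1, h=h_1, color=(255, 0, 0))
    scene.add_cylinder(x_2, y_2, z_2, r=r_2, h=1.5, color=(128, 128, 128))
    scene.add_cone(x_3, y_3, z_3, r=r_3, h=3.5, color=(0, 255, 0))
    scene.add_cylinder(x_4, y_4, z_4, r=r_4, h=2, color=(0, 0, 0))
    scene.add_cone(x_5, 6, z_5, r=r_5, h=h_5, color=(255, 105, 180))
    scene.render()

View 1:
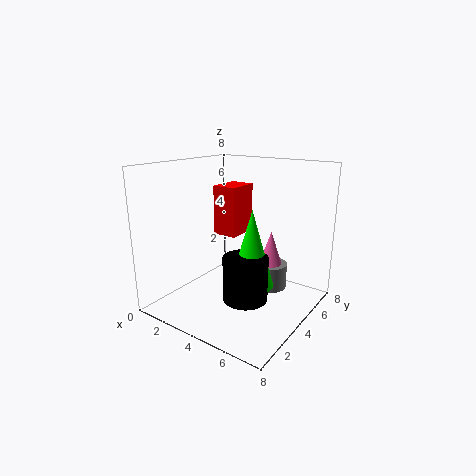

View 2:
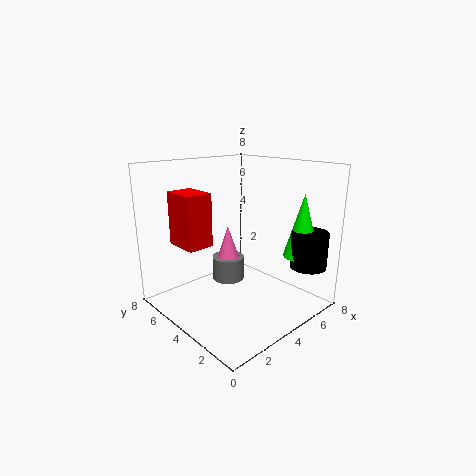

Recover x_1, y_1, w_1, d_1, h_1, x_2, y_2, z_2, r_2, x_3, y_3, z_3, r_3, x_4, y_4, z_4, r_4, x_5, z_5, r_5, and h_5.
x_1 = 1.5
y_1 = 5
w_1 = 1.5
d_1 = 2
h_1 = 3
x_2 = 5
y_2 = 6
z_2 = 0.5
r_2 = 1
x_3 = 6.5
y_3 = 1.5
z_3 = 3
r_3 = 1
x_4 = 6.5
y_4 = 1
z_4 = 2.5
r_4 = 1
x_5 = 5
z_5 = 1
r_5 = 1
h_5 = 3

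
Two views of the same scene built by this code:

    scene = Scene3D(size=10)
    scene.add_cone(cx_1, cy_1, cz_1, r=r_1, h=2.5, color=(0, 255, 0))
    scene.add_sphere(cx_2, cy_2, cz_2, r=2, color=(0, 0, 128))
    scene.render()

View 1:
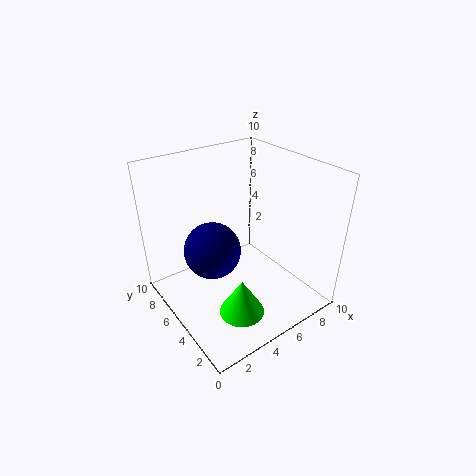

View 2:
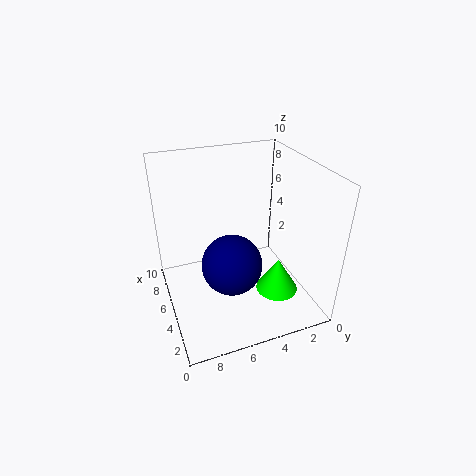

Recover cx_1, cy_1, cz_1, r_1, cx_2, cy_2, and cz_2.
cx_1 = 3.5
cy_1 = 2.5
cz_1 = 1
r_1 = 1.5
cx_2 = 3.5
cy_2 = 6
cz_2 = 4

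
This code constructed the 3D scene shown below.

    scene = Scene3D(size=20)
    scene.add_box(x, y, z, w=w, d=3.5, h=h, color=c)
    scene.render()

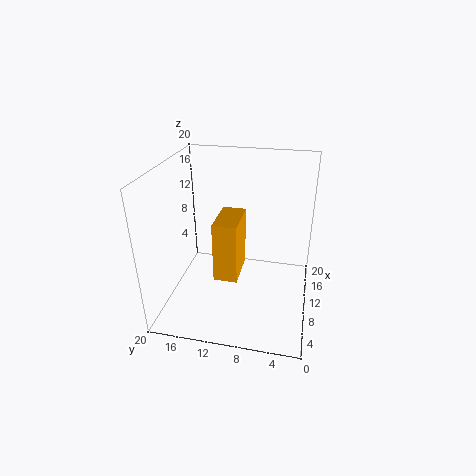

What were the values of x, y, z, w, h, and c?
x = 9
y = 10
z = 3
w = 6.5
h = 9
c = 'orange'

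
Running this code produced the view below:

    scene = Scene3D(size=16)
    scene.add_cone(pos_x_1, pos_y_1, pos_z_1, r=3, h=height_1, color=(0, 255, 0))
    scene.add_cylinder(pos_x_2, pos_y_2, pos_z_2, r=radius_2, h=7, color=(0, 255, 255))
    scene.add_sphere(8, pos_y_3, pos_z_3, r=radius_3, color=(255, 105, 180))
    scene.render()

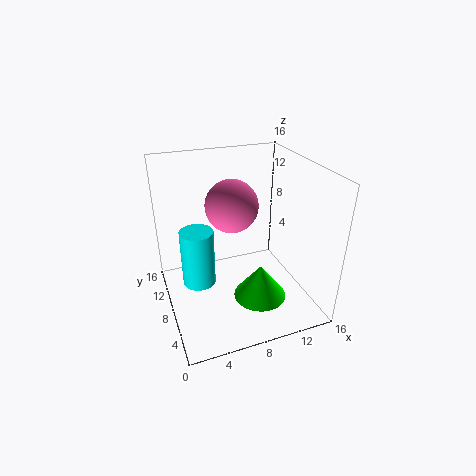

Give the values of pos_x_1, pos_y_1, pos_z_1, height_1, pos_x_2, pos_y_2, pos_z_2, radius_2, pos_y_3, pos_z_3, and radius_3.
pos_x_1 = 10
pos_y_1 = 6
pos_z_1 = 1
height_1 = 4
pos_x_2 = 4
pos_y_2 = 11
pos_z_2 = 1
radius_2 = 2
pos_y_3 = 10
pos_z_3 = 11
radius_3 = 3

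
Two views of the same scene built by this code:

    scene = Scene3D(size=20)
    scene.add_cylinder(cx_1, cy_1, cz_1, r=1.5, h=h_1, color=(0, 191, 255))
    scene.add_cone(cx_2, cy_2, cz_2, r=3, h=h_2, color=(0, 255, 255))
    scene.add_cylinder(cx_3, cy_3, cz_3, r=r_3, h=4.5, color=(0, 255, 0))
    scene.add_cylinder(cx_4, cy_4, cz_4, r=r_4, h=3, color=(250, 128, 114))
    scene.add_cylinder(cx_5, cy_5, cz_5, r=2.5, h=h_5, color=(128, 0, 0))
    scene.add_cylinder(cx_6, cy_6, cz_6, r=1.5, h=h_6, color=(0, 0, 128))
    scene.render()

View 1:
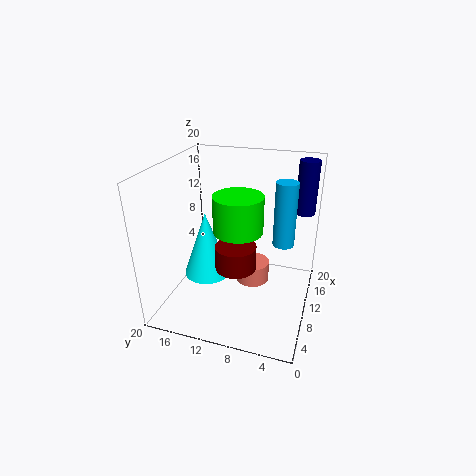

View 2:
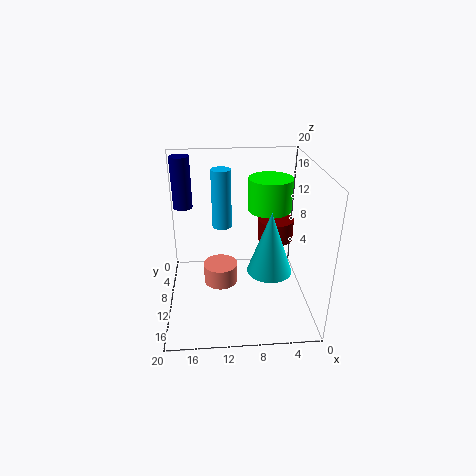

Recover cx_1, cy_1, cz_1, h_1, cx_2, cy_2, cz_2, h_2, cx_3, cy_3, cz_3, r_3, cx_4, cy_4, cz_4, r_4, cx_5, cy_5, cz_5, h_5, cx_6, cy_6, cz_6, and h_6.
cx_1 = 12
cy_1 = 4
cz_1 = 9
h_1 = 9
cx_2 = 6
cy_2 = 13
cz_2 = 6.5
h_2 = 8.5
cx_3 = 5.5
cy_3 = 8.5
cz_3 = 13.5
r_3 = 3
cx_4 = 12.5
cy_4 = 8.5
cz_4 = 2
r_4 = 2.5
cx_5 = 4.5
cy_5 = 8.5
cz_5 = 9
h_5 = 3
cx_6 = 18
cy_6 = 2
cz_6 = 11.5
h_6 = 8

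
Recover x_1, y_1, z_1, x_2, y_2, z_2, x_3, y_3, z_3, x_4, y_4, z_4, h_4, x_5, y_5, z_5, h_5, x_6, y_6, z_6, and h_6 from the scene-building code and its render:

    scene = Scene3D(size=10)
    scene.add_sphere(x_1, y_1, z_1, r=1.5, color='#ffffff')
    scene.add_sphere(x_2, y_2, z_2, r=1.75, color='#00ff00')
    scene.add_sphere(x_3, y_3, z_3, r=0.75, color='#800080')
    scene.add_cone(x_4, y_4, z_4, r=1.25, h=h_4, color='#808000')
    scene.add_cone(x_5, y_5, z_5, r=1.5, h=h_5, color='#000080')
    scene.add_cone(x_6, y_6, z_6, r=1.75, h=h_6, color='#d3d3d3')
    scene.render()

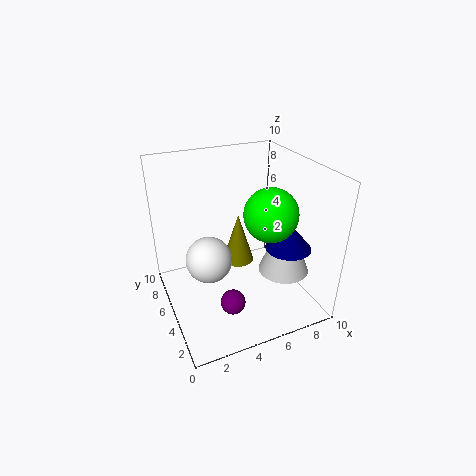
x_1 = 2.5, y_1 = 4, z_1 = 4.5, x_2 = 6.5, y_2 = 3.25, z_2 = 7.25, x_3 = 3, y_3 = 1.25, z_3 = 3, x_4 = 6.25, y_4 = 7.75, z_4 = 1.25, h_4 = 4, x_5 = 7.5, y_5 = 2.5, z_5 = 5, h_5 = 1.75, x_6 = 7.75, y_6 = 3.25, z_6 = 2.75, h_6 = 4.5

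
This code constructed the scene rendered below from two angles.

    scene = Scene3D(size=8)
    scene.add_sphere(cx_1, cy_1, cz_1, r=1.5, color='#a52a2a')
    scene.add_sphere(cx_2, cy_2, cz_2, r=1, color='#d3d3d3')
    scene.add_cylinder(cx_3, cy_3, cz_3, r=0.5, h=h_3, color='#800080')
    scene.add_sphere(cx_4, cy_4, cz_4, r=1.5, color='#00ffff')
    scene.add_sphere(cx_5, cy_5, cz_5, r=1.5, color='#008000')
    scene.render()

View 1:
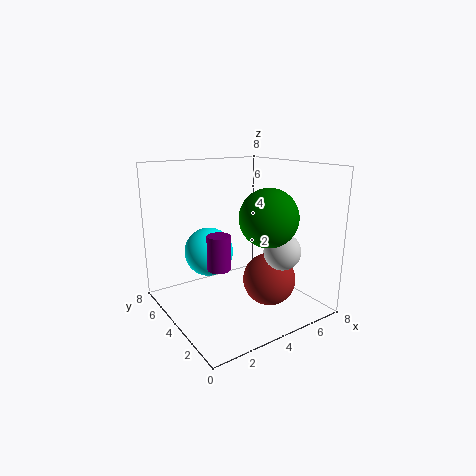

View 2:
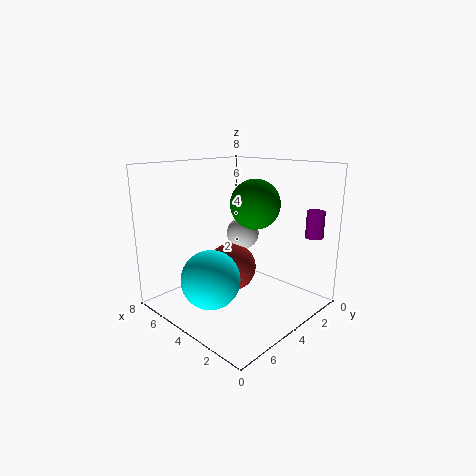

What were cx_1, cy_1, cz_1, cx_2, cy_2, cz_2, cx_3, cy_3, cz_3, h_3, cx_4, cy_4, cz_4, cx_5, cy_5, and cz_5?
cx_1 = 5.5; cy_1 = 3; cz_1 = 1.5; cx_2 = 5.5; cy_2 = 2; cz_2 = 3.5; cx_3 = 1; cy_3 = 1; cz_3 = 4; h_3 = 1.5; cx_4 = 3.5; cy_4 = 6.5; cz_4 = 2.5; cx_5 = 4.5; cy_5 = 2; cz_5 = 5.5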